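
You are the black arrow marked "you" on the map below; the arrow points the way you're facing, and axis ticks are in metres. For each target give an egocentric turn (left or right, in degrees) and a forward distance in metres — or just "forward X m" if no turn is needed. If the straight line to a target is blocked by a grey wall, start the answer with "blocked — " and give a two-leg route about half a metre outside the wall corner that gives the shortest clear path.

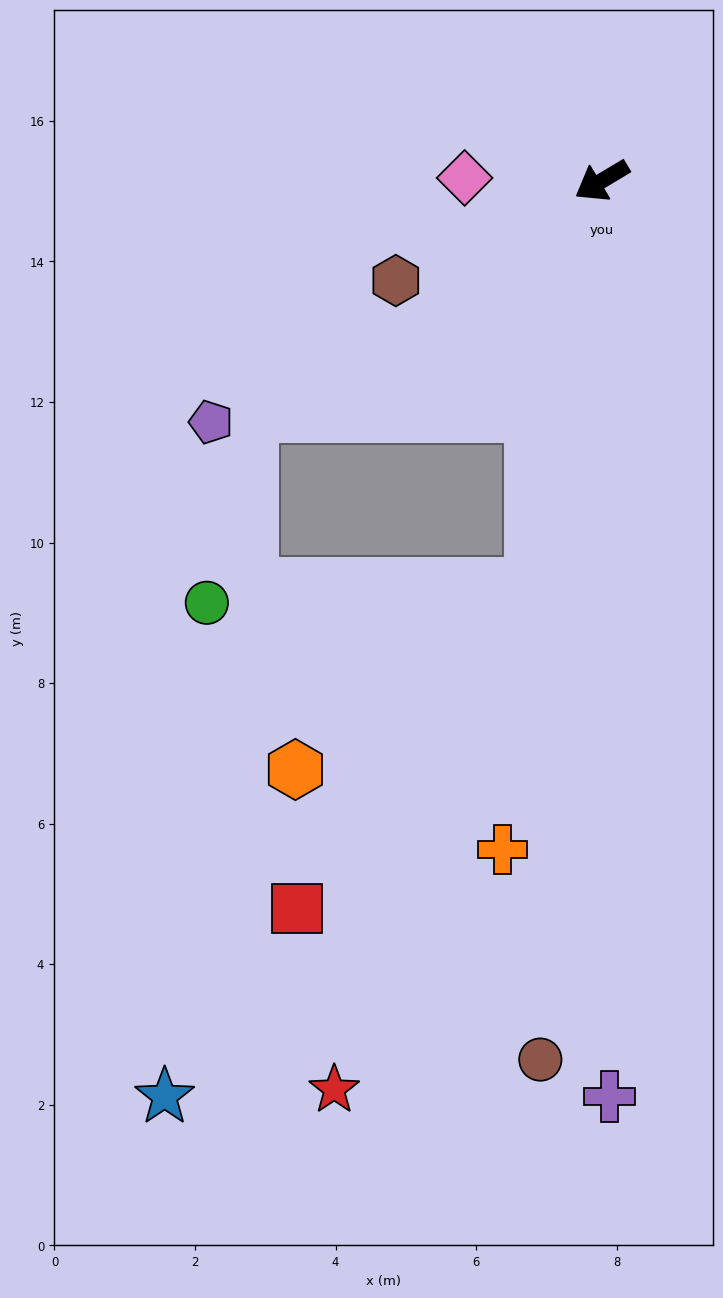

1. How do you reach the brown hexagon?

turn right 5°, forward 3.3 m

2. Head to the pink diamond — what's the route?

turn right 32°, forward 2.0 m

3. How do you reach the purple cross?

turn left 60°, forward 13.0 m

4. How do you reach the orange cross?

turn left 51°, forward 9.6 m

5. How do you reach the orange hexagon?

blocked — turn left 50°, forward 5.9 m, then turn right 44°, forward 4.3 m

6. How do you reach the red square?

blocked — turn left 50°, forward 5.9 m, then turn right 27°, forward 5.7 m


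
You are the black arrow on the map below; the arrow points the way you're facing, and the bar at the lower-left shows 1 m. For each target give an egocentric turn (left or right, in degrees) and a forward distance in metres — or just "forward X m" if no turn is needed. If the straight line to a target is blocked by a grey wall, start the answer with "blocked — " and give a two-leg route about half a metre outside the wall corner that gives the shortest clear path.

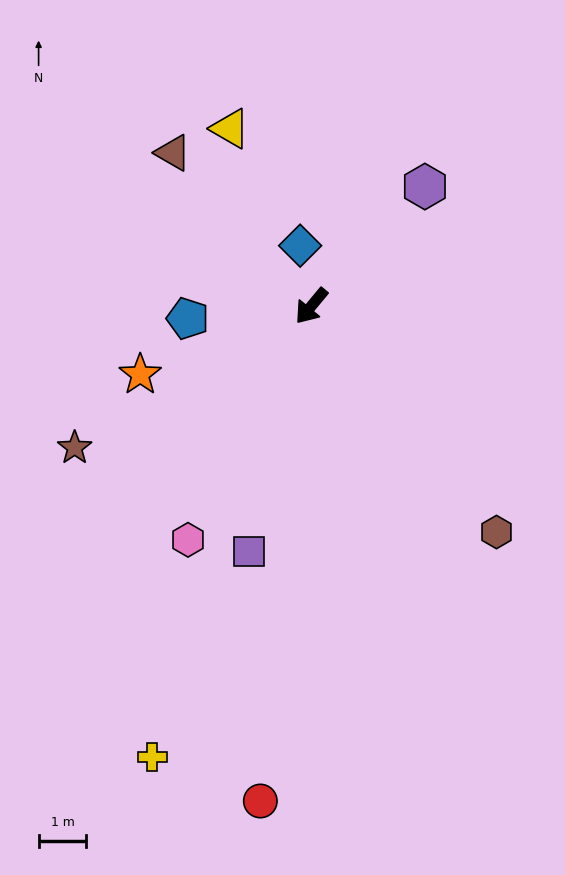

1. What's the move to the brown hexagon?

turn left 79°, forward 6.1 m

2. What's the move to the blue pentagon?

turn right 45°, forward 2.6 m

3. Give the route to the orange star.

turn right 28°, forward 3.8 m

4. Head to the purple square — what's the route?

turn left 25°, forward 5.3 m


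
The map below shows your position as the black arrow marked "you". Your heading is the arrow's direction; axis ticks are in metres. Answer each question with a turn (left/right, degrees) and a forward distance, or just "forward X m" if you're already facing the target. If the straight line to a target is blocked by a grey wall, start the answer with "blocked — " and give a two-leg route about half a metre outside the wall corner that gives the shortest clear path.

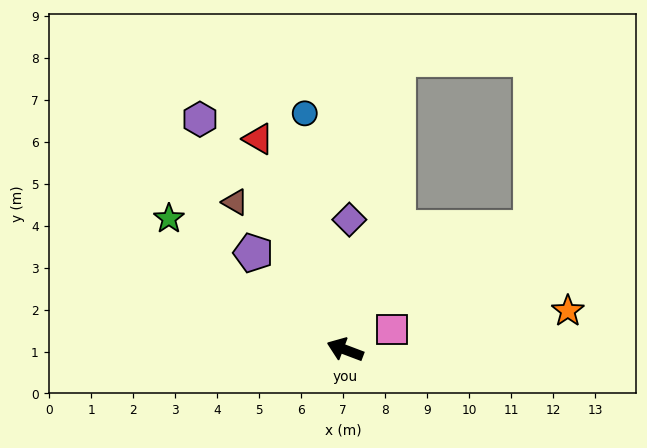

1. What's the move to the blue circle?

turn right 60°, forward 5.7 m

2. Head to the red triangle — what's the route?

turn right 47°, forward 5.4 m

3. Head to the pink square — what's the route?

turn right 136°, forward 1.2 m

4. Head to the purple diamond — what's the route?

turn right 71°, forward 3.1 m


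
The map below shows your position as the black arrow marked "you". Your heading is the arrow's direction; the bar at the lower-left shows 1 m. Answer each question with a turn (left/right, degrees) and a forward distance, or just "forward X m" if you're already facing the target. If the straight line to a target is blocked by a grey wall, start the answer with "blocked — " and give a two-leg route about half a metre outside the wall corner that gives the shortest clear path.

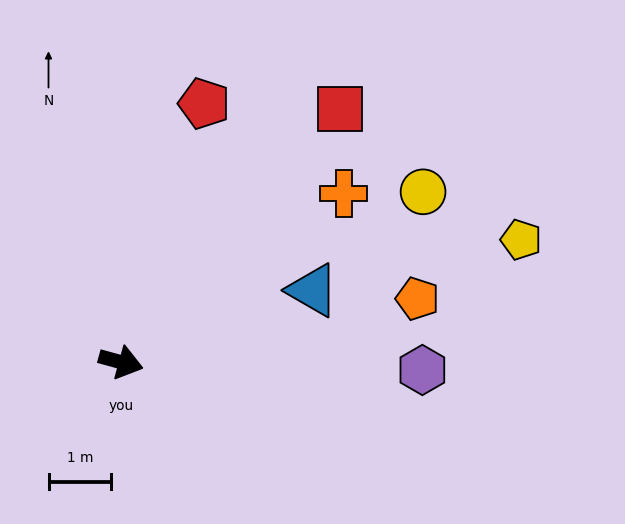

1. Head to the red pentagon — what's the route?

turn left 88°, forward 4.3 m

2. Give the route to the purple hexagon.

turn left 14°, forward 4.8 m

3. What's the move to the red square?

turn left 65°, forward 5.3 m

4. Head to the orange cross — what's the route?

turn left 53°, forward 4.5 m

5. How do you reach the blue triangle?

turn left 36°, forward 3.3 m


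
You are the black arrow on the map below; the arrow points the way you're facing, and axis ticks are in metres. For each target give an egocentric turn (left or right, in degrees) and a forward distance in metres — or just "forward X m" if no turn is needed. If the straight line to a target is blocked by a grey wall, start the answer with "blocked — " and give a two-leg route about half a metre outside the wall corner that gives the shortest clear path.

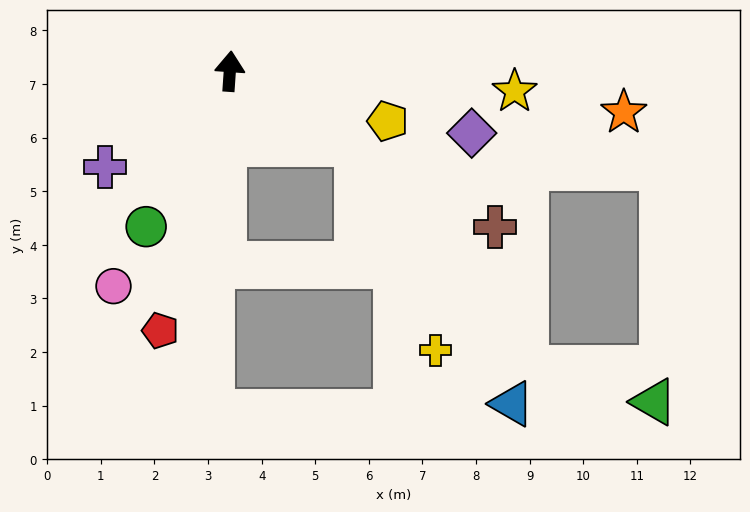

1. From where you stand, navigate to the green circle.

turn left 156°, forward 3.3 m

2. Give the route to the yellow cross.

blocked — turn right 116°, forward 2.7 m, then turn right 39°, forward 4.1 m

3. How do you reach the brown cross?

turn right 117°, forward 5.7 m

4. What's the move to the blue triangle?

blocked — turn right 116°, forward 2.7 m, then turn right 29°, forward 5.6 m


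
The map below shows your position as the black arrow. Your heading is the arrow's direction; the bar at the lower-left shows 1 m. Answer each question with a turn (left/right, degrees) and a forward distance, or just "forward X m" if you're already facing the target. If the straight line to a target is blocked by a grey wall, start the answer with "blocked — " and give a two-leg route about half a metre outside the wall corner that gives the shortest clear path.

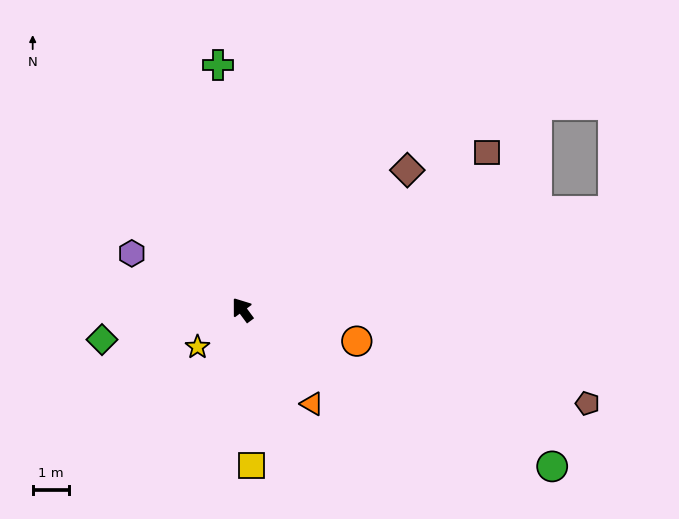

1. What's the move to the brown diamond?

turn right 86°, forward 5.9 m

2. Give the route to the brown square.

turn right 94°, forward 7.9 m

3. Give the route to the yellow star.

turn left 93°, forward 1.6 m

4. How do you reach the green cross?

turn right 31°, forward 6.7 m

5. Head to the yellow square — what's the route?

turn left 147°, forward 4.2 m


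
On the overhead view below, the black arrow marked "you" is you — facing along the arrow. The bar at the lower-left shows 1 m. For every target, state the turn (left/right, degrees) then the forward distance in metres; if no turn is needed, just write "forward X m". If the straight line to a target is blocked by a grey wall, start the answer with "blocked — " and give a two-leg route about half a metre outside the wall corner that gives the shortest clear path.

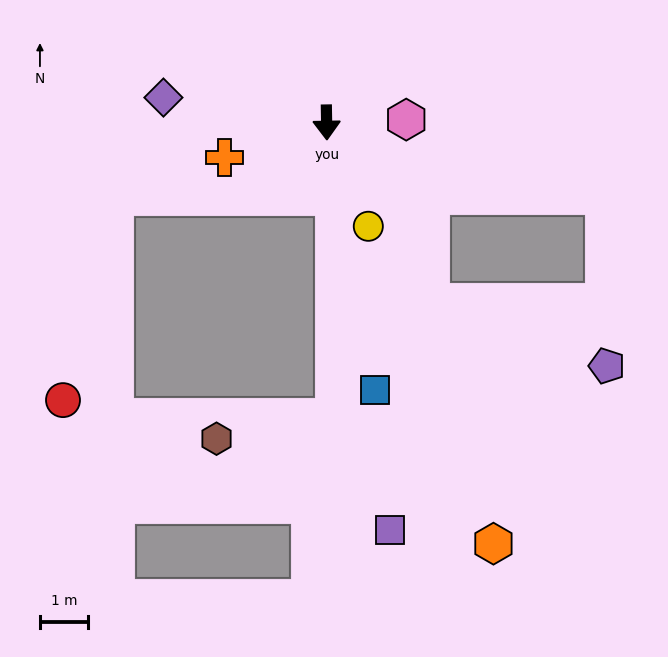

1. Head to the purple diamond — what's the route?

turn right 100°, forward 3.4 m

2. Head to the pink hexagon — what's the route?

turn left 91°, forward 1.6 m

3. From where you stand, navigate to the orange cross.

turn right 72°, forward 2.2 m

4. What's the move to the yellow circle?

turn left 21°, forward 2.3 m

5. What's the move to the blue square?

turn left 9°, forward 5.6 m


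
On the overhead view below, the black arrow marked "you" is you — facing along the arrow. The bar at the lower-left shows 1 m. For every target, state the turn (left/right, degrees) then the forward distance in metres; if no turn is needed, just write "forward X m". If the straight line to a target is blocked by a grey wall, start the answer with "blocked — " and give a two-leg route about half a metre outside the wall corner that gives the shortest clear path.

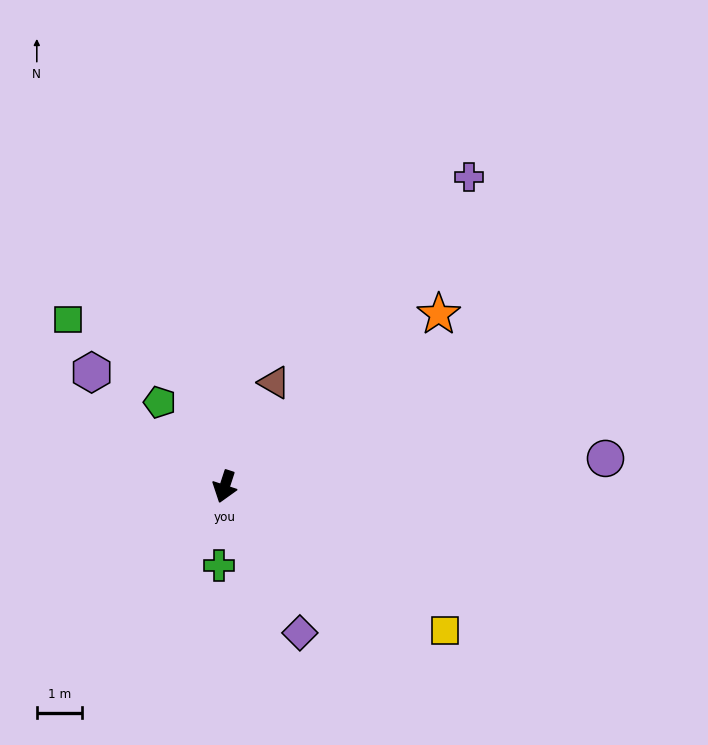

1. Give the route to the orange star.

turn left 147°, forward 6.1 m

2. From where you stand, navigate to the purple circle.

turn left 112°, forward 8.4 m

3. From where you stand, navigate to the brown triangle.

turn left 173°, forward 2.5 m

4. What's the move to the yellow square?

turn left 75°, forward 5.8 m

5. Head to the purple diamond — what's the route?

turn left 45°, forward 3.6 m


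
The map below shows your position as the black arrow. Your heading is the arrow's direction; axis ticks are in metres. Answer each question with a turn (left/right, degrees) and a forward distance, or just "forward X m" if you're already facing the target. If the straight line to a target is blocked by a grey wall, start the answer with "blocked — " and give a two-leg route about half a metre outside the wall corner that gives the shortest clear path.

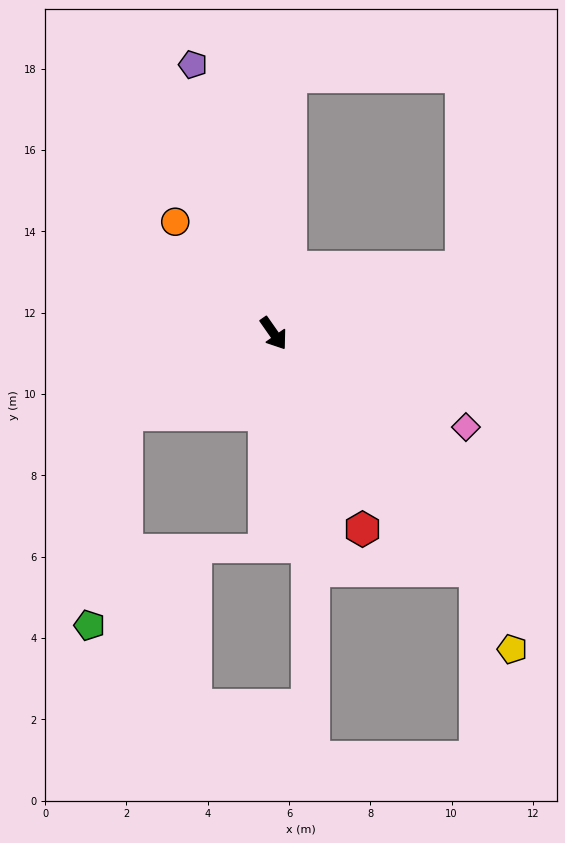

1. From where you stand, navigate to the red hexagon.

turn right 11°, forward 5.3 m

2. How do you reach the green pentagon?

blocked — turn right 97°, forward 4.1 m, then turn left 52°, forward 5.3 m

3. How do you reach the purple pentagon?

turn left 162°, forward 6.9 m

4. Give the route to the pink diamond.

turn left 29°, forward 5.3 m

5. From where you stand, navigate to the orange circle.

turn right 174°, forward 3.7 m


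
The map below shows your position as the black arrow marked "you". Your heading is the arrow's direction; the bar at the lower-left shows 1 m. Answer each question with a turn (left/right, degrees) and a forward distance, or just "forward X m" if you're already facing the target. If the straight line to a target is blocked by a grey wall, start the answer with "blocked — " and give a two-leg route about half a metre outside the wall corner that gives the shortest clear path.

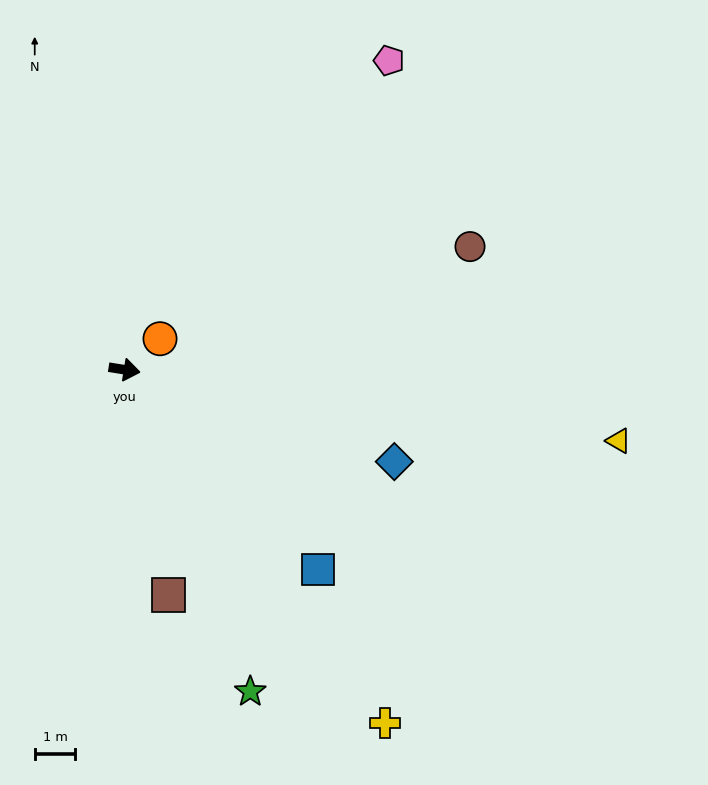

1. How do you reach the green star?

turn right 60°, forward 8.5 m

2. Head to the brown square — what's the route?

turn right 70°, forward 5.6 m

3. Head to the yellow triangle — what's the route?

forward 12.3 m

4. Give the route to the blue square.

turn right 37°, forward 6.8 m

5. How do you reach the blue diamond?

turn right 10°, forward 7.0 m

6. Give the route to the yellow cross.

turn right 44°, forward 10.8 m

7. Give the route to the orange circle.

turn left 50°, forward 1.2 m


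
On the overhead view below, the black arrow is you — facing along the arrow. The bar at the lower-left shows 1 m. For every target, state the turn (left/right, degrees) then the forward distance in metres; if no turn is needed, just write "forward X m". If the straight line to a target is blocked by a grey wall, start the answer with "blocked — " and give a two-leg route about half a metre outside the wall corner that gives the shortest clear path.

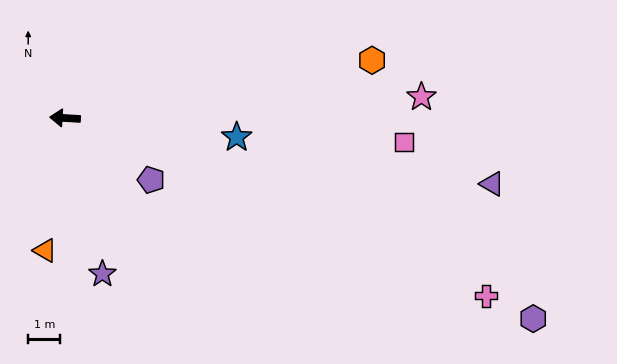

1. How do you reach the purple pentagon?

turn left 148°, forward 3.3 m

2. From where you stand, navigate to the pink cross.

turn left 161°, forward 14.2 m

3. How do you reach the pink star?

turn right 173°, forward 11.1 m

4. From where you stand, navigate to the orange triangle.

turn left 85°, forward 4.2 m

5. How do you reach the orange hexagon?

turn right 166°, forward 9.7 m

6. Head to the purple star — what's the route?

turn left 107°, forward 5.0 m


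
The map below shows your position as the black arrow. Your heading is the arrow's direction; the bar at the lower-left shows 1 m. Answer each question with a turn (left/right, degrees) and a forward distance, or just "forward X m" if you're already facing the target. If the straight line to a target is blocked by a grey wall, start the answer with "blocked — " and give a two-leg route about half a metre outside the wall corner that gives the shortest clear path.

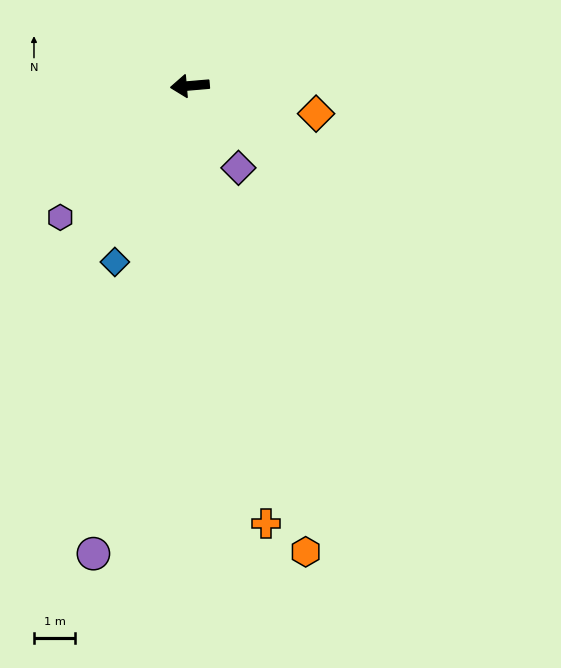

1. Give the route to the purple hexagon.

turn left 41°, forward 4.5 m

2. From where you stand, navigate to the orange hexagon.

turn left 99°, forward 11.6 m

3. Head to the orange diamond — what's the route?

turn left 163°, forward 3.1 m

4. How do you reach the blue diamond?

turn left 62°, forward 4.6 m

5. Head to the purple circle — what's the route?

turn left 73°, forward 11.5 m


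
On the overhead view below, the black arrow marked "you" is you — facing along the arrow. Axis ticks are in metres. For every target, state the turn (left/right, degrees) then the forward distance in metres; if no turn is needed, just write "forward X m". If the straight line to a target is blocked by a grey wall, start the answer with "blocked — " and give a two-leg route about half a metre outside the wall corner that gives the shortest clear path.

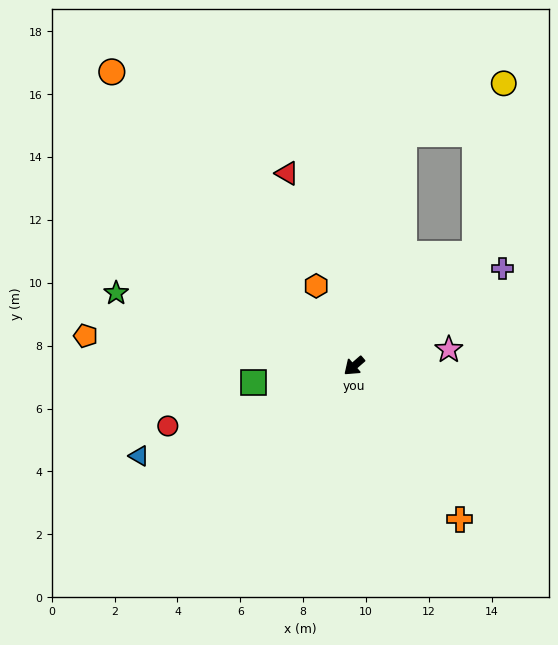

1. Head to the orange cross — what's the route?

turn left 84°, forward 5.9 m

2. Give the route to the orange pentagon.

turn right 47°, forward 8.6 m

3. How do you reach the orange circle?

turn right 91°, forward 12.1 m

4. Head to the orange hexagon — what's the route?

turn right 106°, forward 2.8 m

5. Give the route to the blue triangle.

turn right 18°, forward 7.4 m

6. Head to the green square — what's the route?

turn right 32°, forward 3.2 m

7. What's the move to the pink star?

turn left 149°, forward 3.1 m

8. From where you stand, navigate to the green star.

turn right 58°, forward 7.9 m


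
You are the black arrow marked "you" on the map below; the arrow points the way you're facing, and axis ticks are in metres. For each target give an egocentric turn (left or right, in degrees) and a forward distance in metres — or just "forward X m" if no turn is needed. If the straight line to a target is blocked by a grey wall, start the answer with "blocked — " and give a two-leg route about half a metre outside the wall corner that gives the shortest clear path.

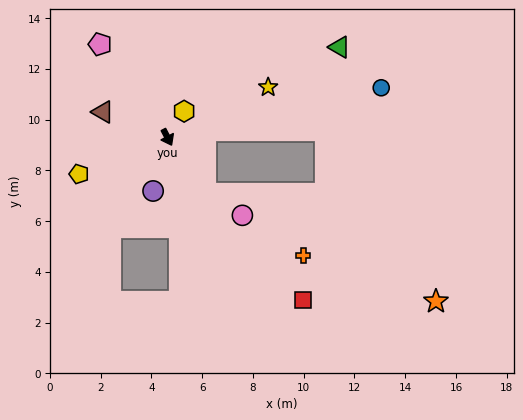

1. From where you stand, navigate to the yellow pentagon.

turn right 95°, forward 3.8 m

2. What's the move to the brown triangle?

turn right 139°, forward 2.7 m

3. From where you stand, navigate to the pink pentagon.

turn right 172°, forward 4.5 m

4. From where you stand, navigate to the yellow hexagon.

turn left 120°, forward 1.2 m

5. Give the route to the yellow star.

turn left 89°, forward 4.4 m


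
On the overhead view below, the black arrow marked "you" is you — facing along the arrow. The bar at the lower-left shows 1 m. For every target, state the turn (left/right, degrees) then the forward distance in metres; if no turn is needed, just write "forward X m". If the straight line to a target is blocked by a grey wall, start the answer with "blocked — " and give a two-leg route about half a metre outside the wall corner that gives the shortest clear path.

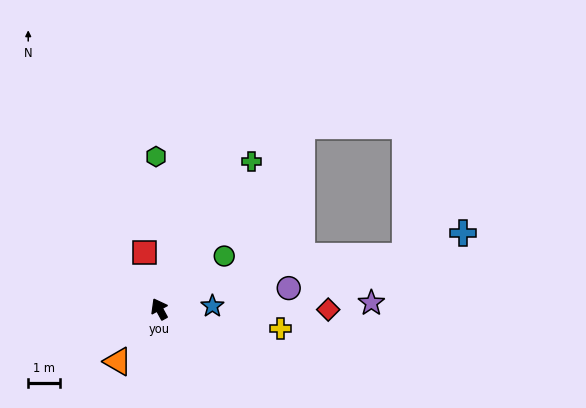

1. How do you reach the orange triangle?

turn left 113°, forward 2.1 m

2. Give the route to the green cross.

turn right 61°, forward 5.5 m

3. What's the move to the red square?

turn right 14°, forward 1.8 m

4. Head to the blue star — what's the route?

turn right 115°, forward 1.7 m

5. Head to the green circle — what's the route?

turn right 79°, forward 2.6 m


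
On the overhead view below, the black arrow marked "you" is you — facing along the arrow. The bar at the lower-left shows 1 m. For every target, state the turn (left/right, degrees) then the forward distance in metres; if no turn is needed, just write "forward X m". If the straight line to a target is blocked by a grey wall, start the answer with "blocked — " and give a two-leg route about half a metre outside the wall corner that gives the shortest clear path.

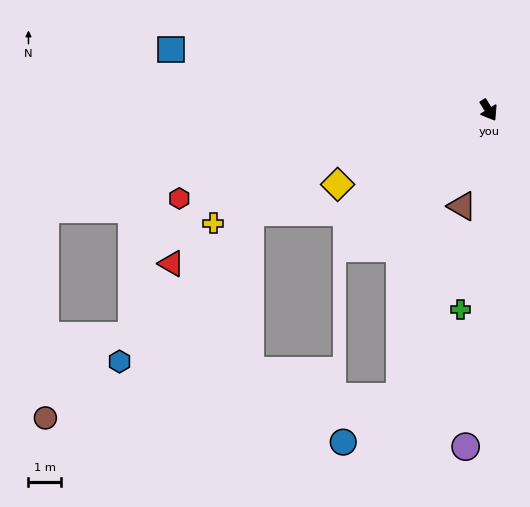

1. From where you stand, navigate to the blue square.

turn right 132°, forward 10.1 m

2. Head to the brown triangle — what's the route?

turn right 47°, forward 3.1 m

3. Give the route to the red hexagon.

turn right 106°, forward 10.0 m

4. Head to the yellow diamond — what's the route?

turn right 95°, forward 5.2 m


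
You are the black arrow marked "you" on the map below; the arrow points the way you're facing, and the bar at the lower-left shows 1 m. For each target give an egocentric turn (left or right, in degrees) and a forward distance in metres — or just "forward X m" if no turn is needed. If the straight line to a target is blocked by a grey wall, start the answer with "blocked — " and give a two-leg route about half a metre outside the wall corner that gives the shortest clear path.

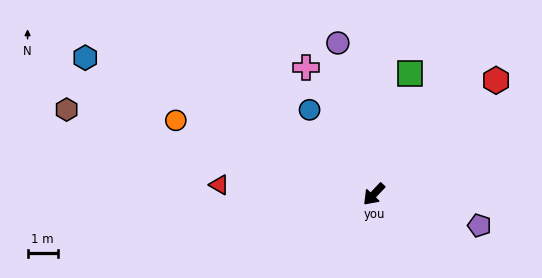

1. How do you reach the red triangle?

turn right 50°, forward 5.1 m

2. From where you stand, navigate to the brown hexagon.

turn right 62°, forward 10.5 m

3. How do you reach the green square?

turn right 153°, forward 4.2 m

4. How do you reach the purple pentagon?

turn left 117°, forward 3.6 m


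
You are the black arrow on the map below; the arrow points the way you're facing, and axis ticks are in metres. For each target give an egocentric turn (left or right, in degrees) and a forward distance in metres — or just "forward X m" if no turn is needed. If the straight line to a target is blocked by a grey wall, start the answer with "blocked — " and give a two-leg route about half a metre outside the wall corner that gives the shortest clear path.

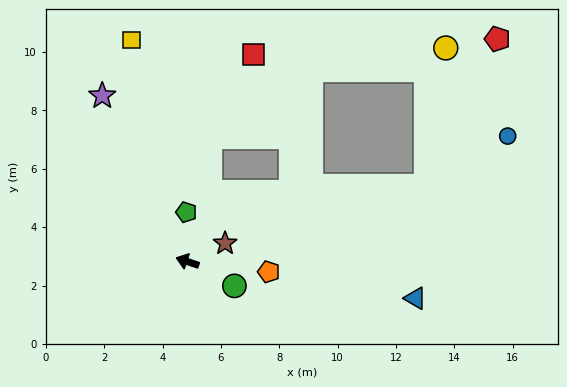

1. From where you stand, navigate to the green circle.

turn left 171°, forward 1.8 m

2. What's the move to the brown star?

turn right 136°, forward 1.4 m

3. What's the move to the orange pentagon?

turn right 169°, forward 2.8 m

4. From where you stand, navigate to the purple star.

turn right 44°, forward 6.4 m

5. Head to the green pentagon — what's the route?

turn right 70°, forward 1.7 m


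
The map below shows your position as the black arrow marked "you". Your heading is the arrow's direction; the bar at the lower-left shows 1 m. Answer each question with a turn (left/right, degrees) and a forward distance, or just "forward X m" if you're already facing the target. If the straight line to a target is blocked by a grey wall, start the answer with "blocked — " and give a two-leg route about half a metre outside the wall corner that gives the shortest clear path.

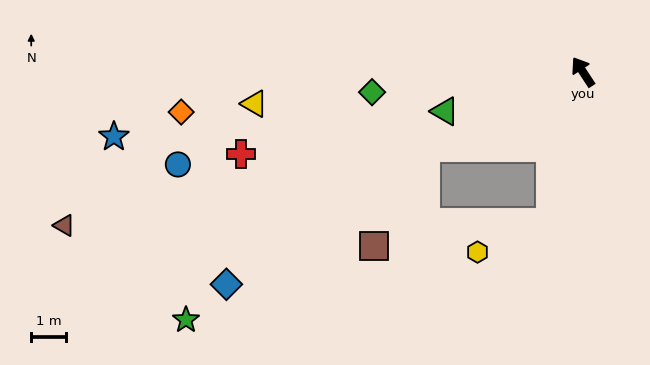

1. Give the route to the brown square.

blocked — turn left 83°, forward 5.1 m, then turn left 36°, forward 3.2 m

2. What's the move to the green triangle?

turn left 73°, forward 4.2 m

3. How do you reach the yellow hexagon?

blocked — turn left 135°, forward 4.5 m, then turn right 57°, forward 2.3 m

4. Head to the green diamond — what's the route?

turn left 62°, forward 6.2 m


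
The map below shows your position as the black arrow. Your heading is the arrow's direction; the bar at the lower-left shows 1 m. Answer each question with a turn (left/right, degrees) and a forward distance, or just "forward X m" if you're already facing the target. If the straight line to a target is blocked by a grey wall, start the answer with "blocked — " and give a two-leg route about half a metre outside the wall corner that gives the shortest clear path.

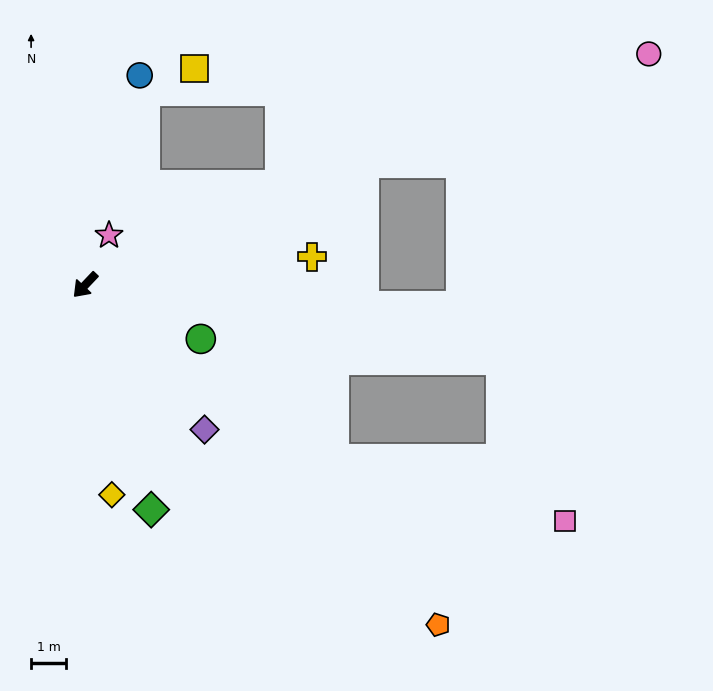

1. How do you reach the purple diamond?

turn left 83°, forward 5.3 m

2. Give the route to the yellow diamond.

turn left 51°, forward 6.0 m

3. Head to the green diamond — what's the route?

turn left 60°, forward 6.6 m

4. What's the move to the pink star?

turn right 162°, forward 1.6 m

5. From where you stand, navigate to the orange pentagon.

turn left 90°, forward 13.9 m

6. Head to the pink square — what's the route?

blocked — turn left 99°, forward 8.6 m, then turn left 19°, forward 6.8 m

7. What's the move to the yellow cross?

turn left 141°, forward 6.5 m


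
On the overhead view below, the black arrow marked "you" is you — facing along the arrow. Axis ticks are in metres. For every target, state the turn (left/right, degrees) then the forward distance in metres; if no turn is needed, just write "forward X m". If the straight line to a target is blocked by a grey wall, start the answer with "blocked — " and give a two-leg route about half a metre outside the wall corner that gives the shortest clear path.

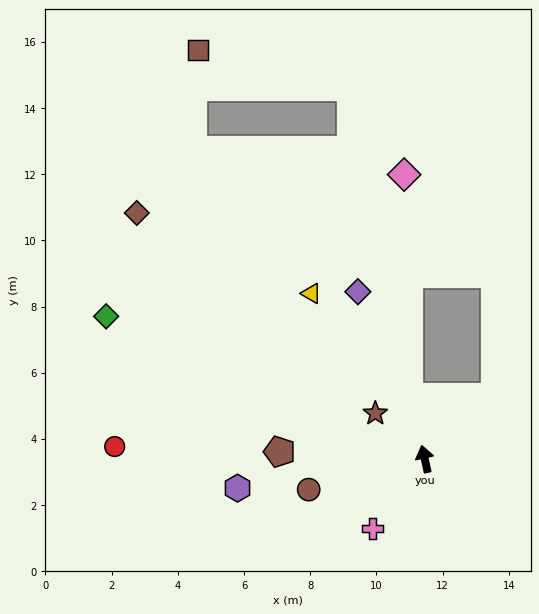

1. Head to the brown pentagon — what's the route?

turn left 75°, forward 4.4 m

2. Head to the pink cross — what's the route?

turn left 131°, forward 2.6 m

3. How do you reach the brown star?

turn left 35°, forward 2.0 m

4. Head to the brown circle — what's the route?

turn left 92°, forward 3.6 m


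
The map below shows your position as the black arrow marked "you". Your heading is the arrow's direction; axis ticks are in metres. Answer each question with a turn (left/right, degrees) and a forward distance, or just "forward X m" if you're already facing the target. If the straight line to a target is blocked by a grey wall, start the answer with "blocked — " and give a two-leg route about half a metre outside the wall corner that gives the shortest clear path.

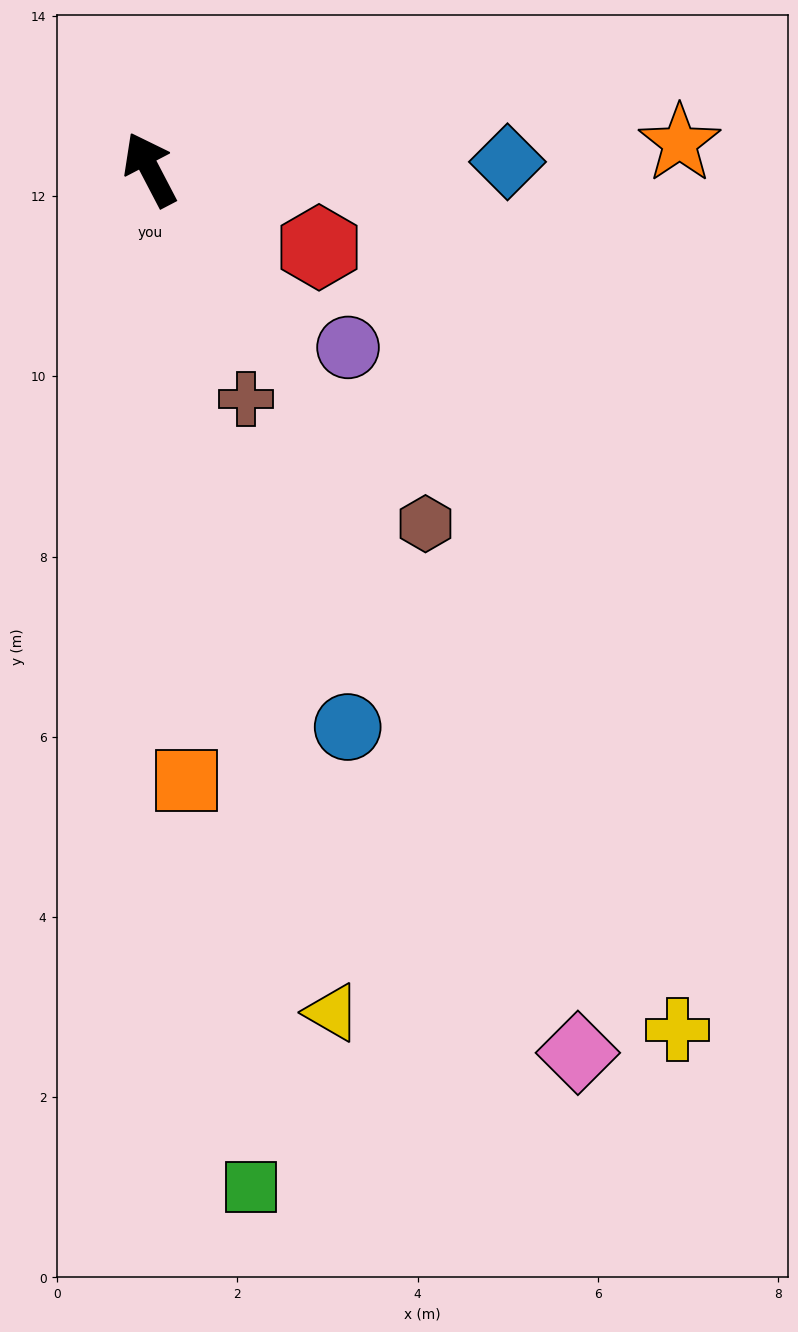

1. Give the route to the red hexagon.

turn right 142°, forward 2.1 m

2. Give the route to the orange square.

turn left 156°, forward 6.8 m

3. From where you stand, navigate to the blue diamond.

turn right 116°, forward 4.0 m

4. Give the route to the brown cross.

turn left 175°, forward 2.8 m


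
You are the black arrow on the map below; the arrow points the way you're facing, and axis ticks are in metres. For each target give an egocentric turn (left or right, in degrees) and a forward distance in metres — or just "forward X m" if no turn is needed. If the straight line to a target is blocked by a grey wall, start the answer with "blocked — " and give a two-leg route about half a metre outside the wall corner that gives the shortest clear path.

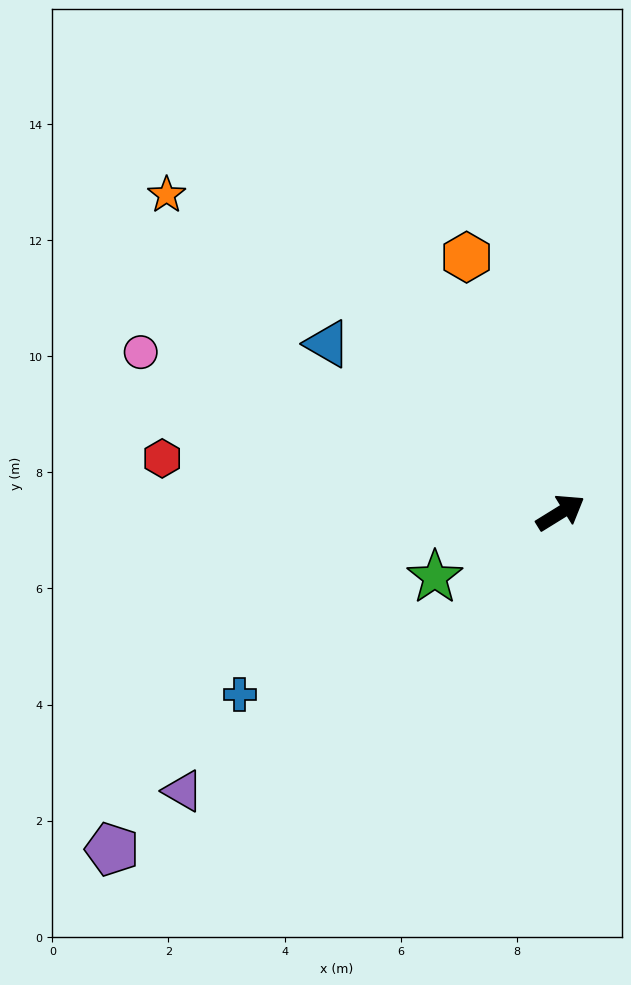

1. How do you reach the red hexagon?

turn left 141°, forward 6.9 m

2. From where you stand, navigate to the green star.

turn left 175°, forward 2.4 m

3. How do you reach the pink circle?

turn left 127°, forward 7.7 m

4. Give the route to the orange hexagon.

turn left 78°, forward 4.7 m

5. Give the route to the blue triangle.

turn left 112°, forward 5.0 m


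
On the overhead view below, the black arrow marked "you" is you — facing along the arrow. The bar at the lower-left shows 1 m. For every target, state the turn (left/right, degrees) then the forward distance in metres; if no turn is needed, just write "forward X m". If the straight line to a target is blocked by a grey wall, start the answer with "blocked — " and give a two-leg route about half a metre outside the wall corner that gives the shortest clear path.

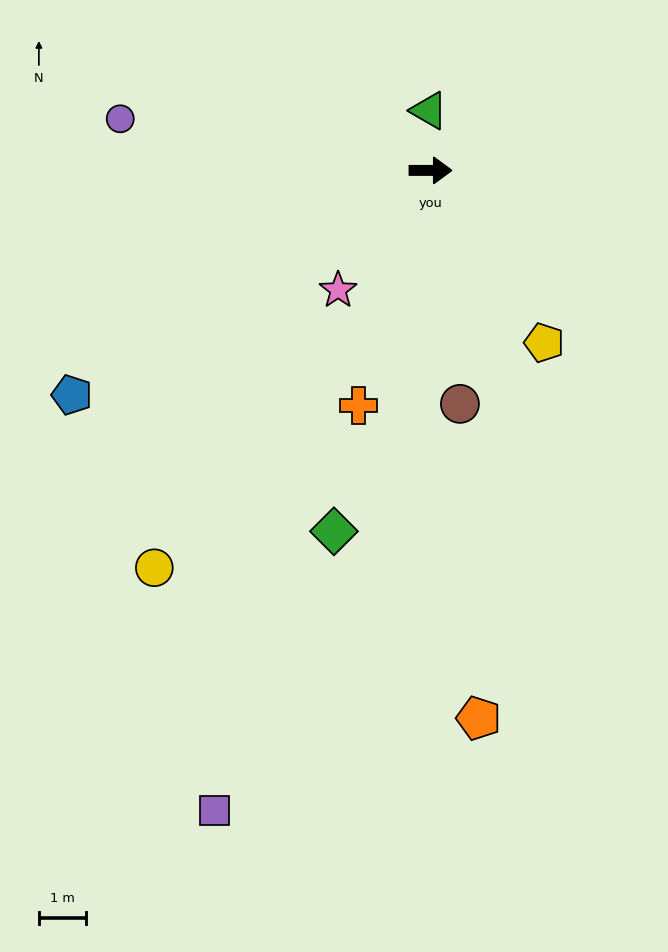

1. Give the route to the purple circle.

turn left 171°, forward 6.6 m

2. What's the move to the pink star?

turn right 128°, forward 3.2 m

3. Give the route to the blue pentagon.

turn right 148°, forward 8.9 m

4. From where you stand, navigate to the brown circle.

turn right 83°, forward 5.0 m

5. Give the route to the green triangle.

turn left 92°, forward 1.3 m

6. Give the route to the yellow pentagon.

turn right 57°, forward 4.3 m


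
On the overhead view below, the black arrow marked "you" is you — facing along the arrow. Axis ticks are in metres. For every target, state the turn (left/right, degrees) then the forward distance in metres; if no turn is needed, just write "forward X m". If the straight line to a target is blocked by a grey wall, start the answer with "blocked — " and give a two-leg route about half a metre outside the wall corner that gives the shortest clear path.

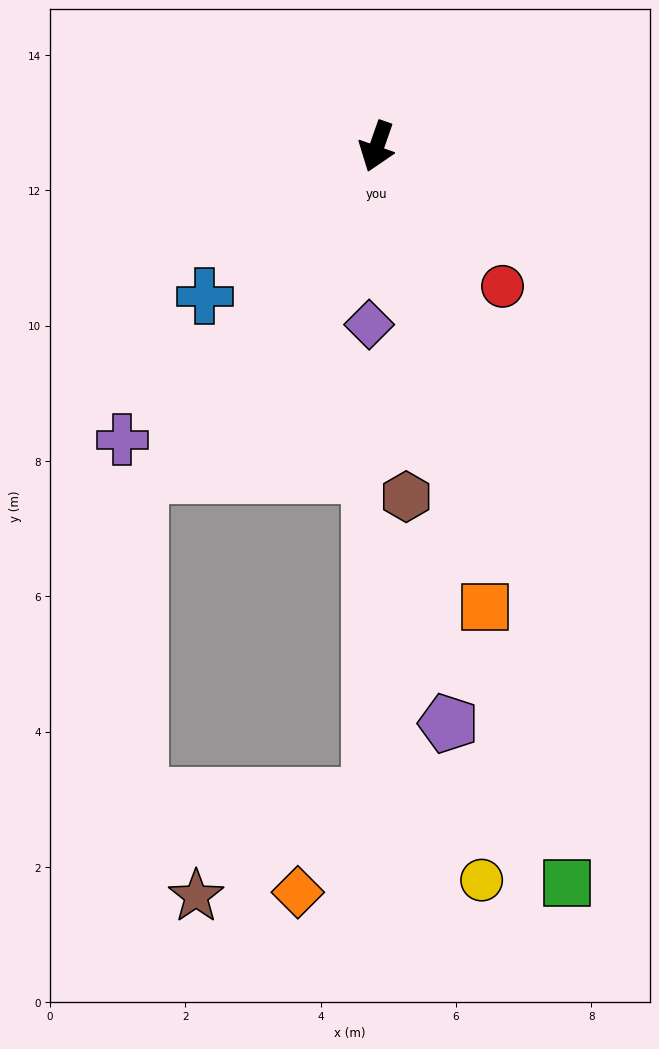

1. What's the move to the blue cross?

turn right 30°, forward 3.4 m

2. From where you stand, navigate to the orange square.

turn left 33°, forward 7.0 m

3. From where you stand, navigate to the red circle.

turn left 61°, forward 2.8 m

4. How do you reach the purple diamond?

turn left 17°, forward 2.6 m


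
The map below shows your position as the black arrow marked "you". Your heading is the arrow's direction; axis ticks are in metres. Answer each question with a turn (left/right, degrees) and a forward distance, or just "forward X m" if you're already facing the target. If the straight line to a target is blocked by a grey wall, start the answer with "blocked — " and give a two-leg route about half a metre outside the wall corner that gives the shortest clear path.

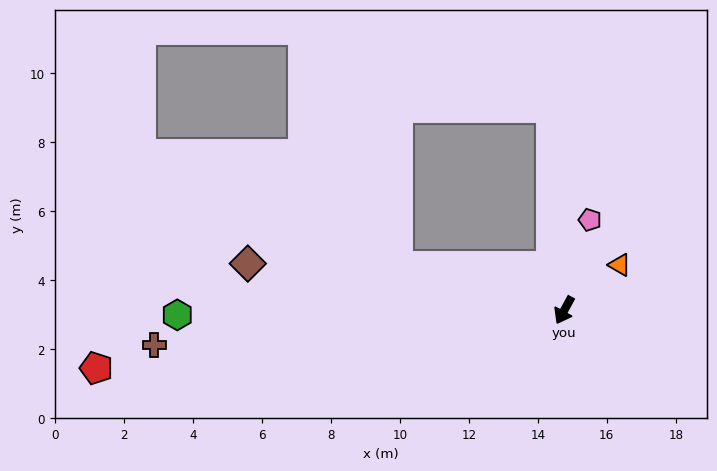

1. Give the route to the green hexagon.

turn right 61°, forward 11.2 m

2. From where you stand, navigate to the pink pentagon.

turn right 167°, forward 2.7 m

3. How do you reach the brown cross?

turn right 56°, forward 11.9 m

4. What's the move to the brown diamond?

turn right 70°, forward 9.3 m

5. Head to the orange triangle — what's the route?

turn left 158°, forward 2.1 m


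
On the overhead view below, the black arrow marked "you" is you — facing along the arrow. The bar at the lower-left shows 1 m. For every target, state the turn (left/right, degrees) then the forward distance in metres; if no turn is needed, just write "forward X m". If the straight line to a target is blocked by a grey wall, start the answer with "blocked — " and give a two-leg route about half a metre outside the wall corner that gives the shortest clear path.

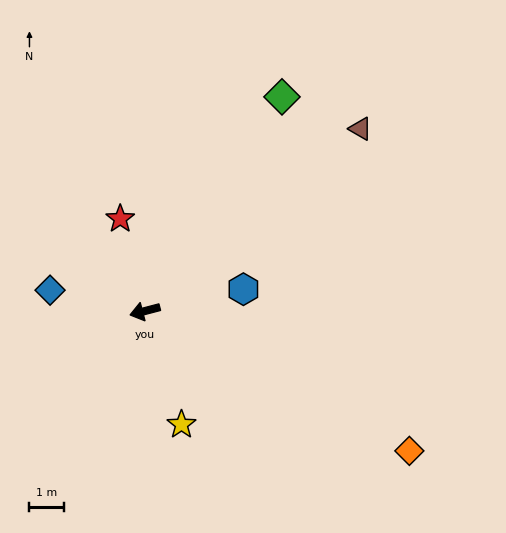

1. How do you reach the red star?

turn right 90°, forward 2.8 m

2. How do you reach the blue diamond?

turn right 27°, forward 2.8 m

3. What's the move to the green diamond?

turn right 137°, forward 7.4 m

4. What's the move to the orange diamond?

turn left 137°, forward 8.7 m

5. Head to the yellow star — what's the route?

turn left 93°, forward 3.5 m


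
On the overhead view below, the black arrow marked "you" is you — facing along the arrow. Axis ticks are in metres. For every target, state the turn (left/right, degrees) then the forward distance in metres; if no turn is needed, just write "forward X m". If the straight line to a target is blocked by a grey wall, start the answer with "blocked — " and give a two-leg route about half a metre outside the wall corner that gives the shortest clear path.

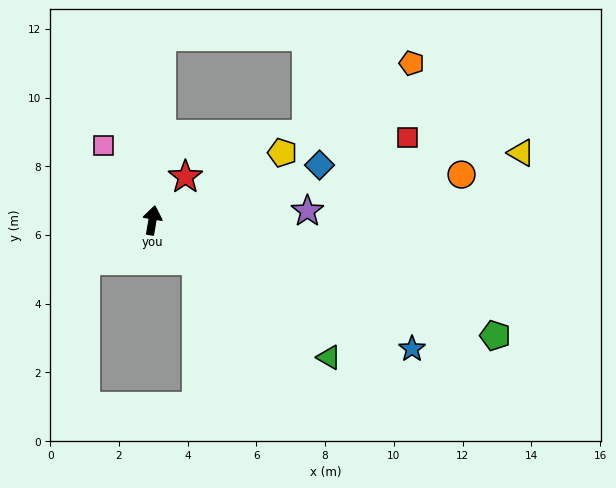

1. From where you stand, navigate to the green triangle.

turn right 118°, forward 6.5 m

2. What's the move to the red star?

turn right 28°, forward 1.6 m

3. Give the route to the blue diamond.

turn right 62°, forward 5.1 m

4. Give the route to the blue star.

turn right 107°, forward 8.4 m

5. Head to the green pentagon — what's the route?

turn right 99°, forward 10.5 m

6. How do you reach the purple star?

turn right 77°, forward 4.5 m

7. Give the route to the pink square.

turn left 43°, forward 2.6 m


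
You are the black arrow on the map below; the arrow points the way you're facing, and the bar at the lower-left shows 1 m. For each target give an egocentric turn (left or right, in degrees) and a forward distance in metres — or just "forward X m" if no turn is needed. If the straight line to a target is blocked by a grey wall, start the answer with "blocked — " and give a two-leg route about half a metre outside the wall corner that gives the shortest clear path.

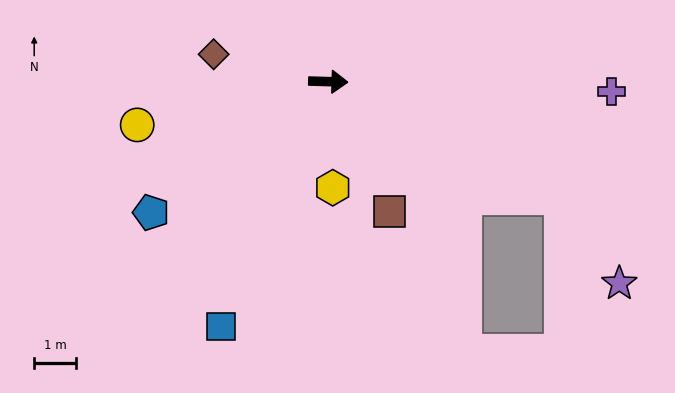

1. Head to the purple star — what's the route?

blocked — turn right 25°, forward 6.3 m, then turn right 29°, forward 2.5 m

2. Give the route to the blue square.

turn right 112°, forward 6.5 m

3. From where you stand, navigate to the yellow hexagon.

turn right 86°, forward 2.6 m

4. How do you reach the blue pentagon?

turn right 142°, forward 5.3 m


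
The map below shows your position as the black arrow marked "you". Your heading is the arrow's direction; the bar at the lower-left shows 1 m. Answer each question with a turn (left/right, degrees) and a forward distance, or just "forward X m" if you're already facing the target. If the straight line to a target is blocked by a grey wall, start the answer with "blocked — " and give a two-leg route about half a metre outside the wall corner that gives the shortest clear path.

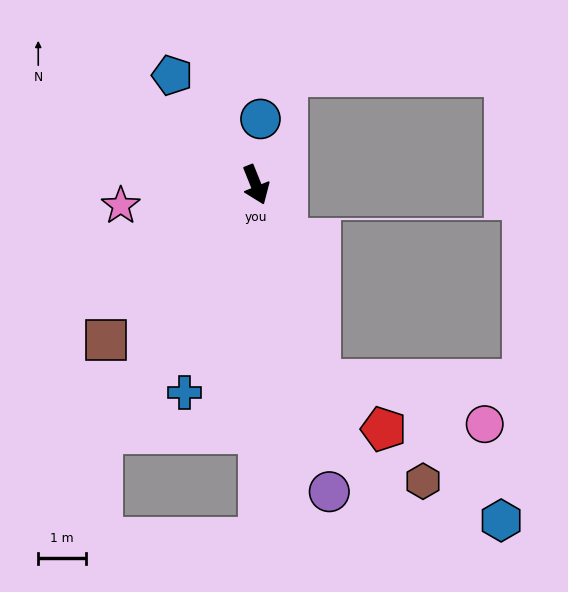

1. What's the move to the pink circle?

blocked — turn right 4°, forward 4.3 m, then turn left 57°, forward 3.6 m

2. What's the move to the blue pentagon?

turn right 165°, forward 2.9 m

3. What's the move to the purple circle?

turn right 8°, forward 6.7 m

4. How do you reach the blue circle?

turn left 154°, forward 1.4 m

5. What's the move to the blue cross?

turn right 41°, forward 4.6 m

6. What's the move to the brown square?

turn right 66°, forward 4.5 m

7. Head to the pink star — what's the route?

turn right 103°, forward 2.9 m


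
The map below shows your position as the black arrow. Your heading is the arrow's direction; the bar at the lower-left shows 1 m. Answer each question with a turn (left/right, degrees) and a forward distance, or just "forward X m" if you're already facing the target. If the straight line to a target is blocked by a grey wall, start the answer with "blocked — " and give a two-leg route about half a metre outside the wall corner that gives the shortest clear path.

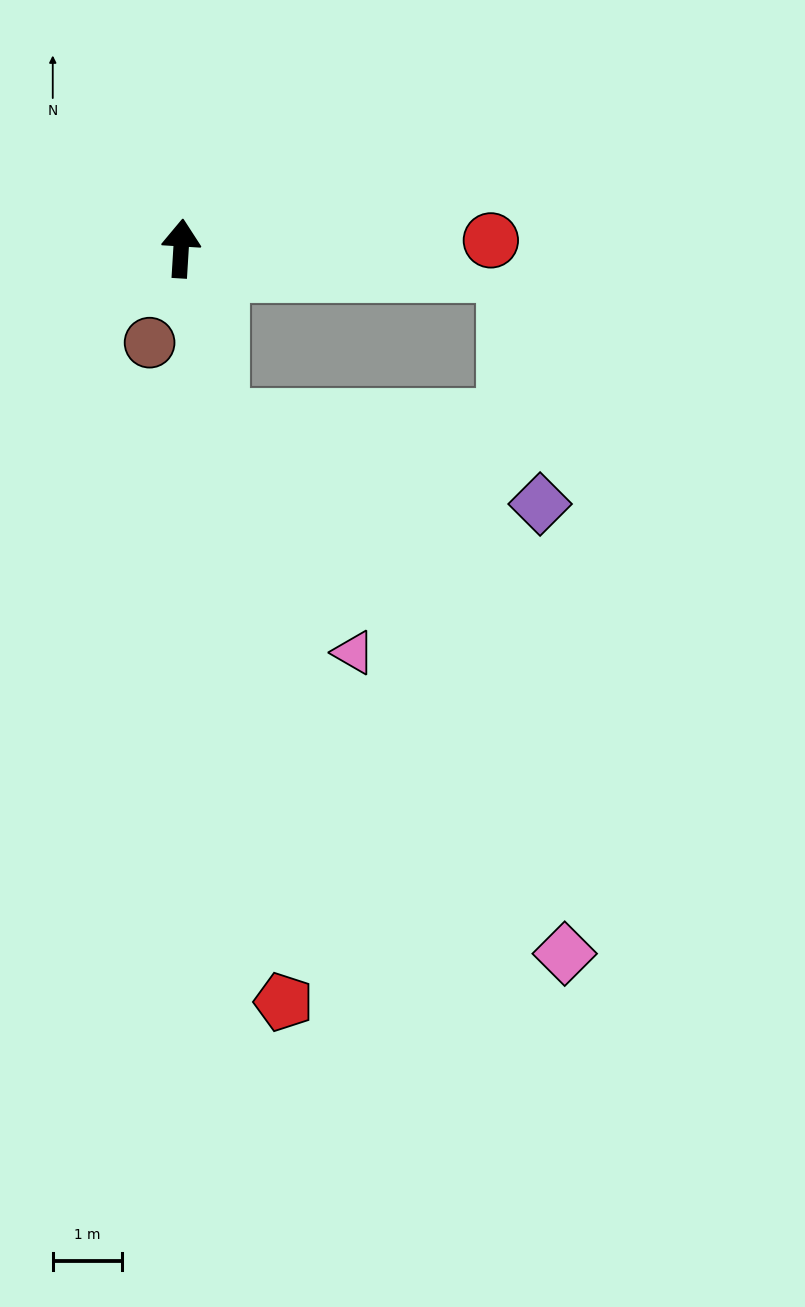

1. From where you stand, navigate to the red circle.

turn right 85°, forward 4.4 m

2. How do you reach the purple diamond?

blocked — turn right 164°, forward 2.5 m, then turn left 63°, forward 4.8 m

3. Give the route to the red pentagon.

turn right 169°, forward 10.9 m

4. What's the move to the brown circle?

turn left 165°, forward 1.4 m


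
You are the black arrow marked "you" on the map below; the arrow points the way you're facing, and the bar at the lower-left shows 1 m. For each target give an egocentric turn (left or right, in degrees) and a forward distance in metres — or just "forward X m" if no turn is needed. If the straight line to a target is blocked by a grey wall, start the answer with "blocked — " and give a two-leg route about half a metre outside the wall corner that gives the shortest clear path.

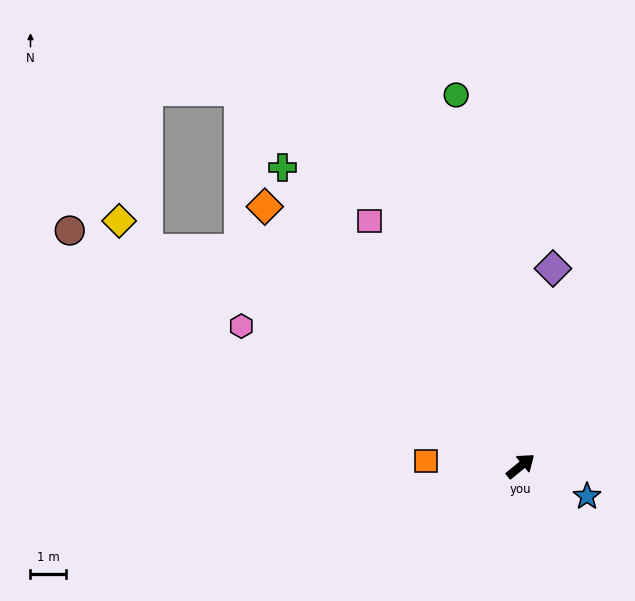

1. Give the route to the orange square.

turn left 137°, forward 2.7 m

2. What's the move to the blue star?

turn right 64°, forward 2.1 m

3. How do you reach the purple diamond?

turn left 41°, forward 5.7 m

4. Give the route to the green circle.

turn left 61°, forward 10.7 m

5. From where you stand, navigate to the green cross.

turn left 89°, forward 10.9 m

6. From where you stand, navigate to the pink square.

turn left 82°, forward 8.2 m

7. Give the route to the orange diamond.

turn left 95°, forward 10.4 m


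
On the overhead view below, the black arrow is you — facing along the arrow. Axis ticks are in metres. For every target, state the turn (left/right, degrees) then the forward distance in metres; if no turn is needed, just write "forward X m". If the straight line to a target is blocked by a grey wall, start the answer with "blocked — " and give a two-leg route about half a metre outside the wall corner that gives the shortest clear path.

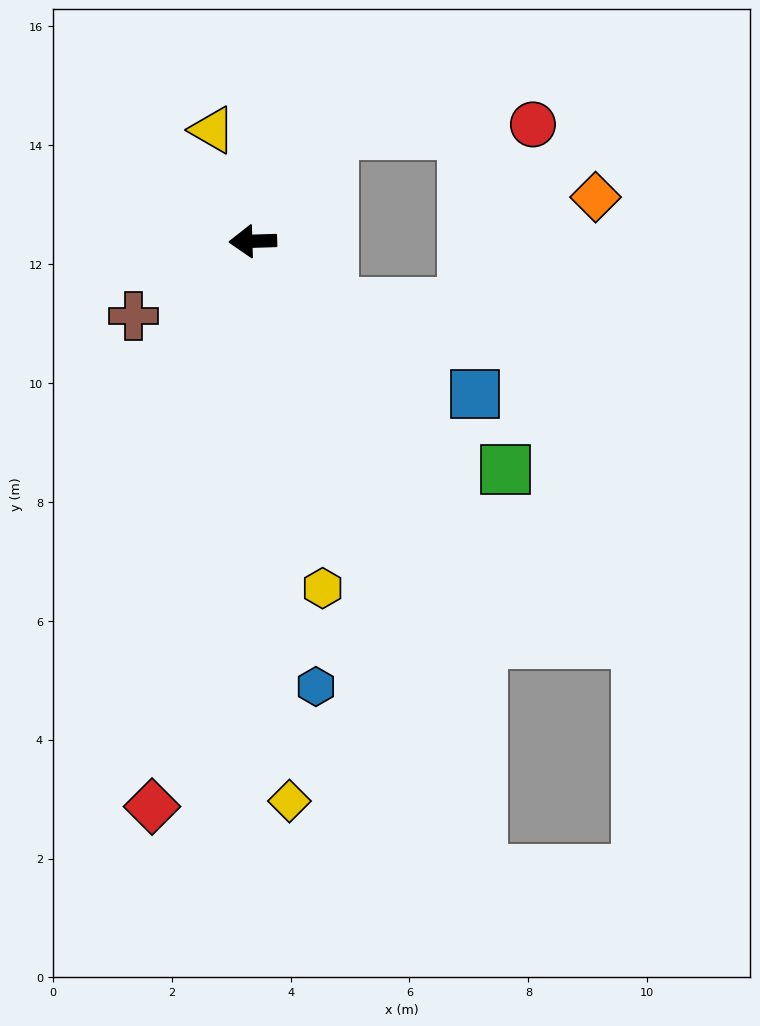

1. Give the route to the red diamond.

turn left 78°, forward 9.7 m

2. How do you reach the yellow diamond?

turn left 92°, forward 9.4 m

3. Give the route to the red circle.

blocked — turn right 129°, forward 2.2 m, then turn right 50°, forward 3.4 m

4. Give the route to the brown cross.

turn left 30°, forward 2.4 m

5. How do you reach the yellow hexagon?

turn left 100°, forward 6.0 m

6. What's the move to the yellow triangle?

turn right 72°, forward 2.0 m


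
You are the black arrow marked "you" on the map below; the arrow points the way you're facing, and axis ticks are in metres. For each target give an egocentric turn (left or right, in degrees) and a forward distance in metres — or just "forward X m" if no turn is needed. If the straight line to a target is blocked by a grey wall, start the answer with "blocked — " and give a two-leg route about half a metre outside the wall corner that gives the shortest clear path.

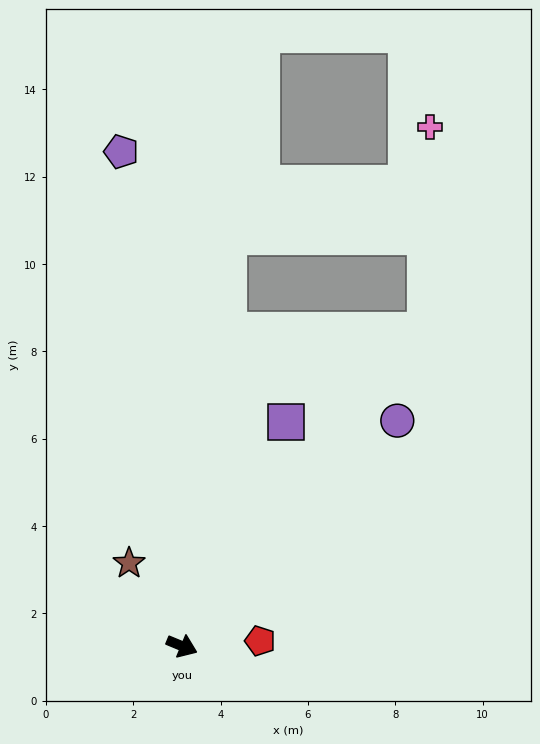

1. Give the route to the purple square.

turn left 88°, forward 5.6 m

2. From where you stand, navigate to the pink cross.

blocked — turn left 75°, forward 9.1 m, then turn left 36°, forward 4.7 m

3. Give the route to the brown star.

turn left 145°, forward 2.3 m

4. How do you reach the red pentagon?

turn left 26°, forward 1.8 m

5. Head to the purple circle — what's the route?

turn left 69°, forward 7.1 m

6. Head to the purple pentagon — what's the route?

turn left 119°, forward 11.4 m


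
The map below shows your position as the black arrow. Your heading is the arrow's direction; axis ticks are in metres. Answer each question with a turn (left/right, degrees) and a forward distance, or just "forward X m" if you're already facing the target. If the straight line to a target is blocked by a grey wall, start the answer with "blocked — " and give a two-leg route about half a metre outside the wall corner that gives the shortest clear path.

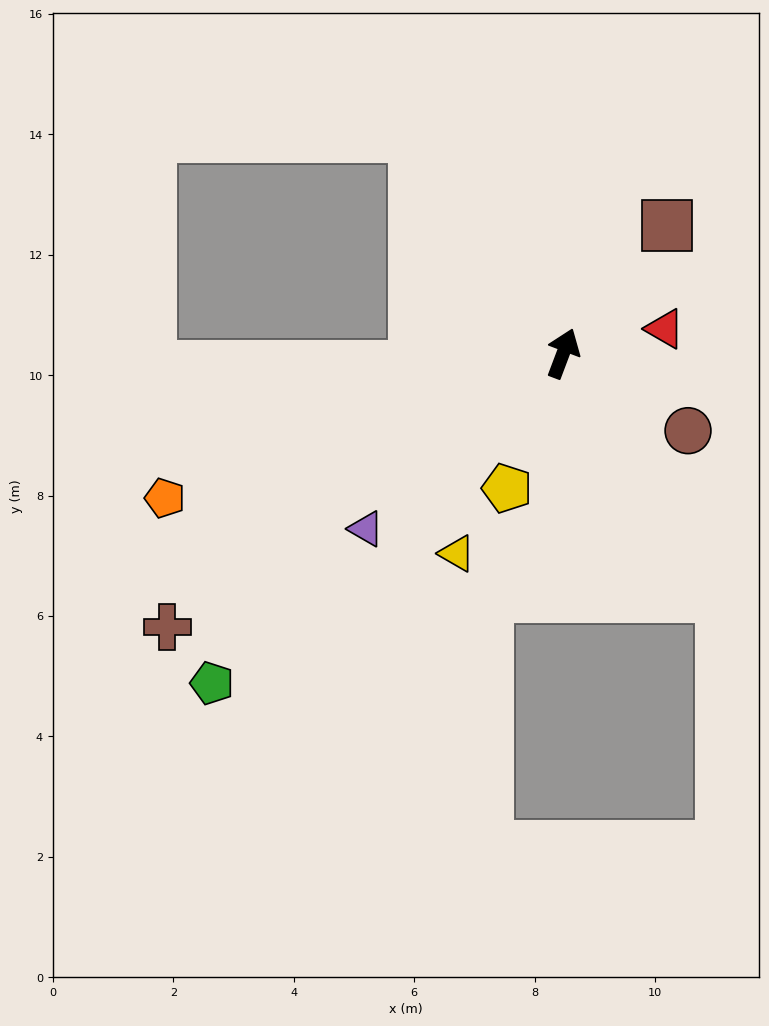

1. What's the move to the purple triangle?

turn left 152°, forward 4.4 m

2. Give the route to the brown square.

turn right 18°, forward 2.7 m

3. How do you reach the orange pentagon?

turn left 131°, forward 7.0 m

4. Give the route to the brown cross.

turn left 145°, forward 8.0 m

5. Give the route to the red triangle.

turn right 56°, forward 1.7 m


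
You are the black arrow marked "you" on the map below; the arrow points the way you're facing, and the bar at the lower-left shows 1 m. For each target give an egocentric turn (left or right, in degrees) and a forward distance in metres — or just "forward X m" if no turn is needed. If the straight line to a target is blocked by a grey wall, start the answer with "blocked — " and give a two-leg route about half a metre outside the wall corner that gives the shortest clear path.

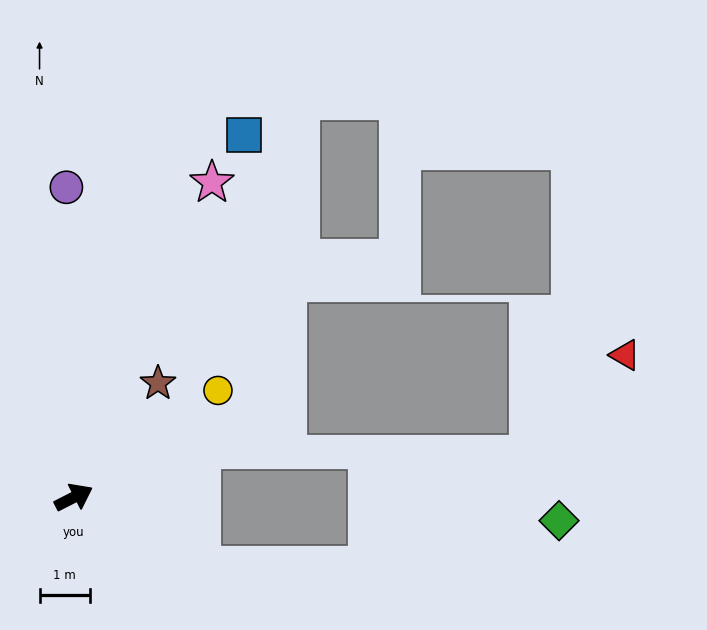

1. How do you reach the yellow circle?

turn left 10°, forward 3.6 m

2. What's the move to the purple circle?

turn left 64°, forward 6.2 m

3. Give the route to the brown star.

turn left 27°, forward 2.8 m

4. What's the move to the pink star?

turn left 39°, forward 6.8 m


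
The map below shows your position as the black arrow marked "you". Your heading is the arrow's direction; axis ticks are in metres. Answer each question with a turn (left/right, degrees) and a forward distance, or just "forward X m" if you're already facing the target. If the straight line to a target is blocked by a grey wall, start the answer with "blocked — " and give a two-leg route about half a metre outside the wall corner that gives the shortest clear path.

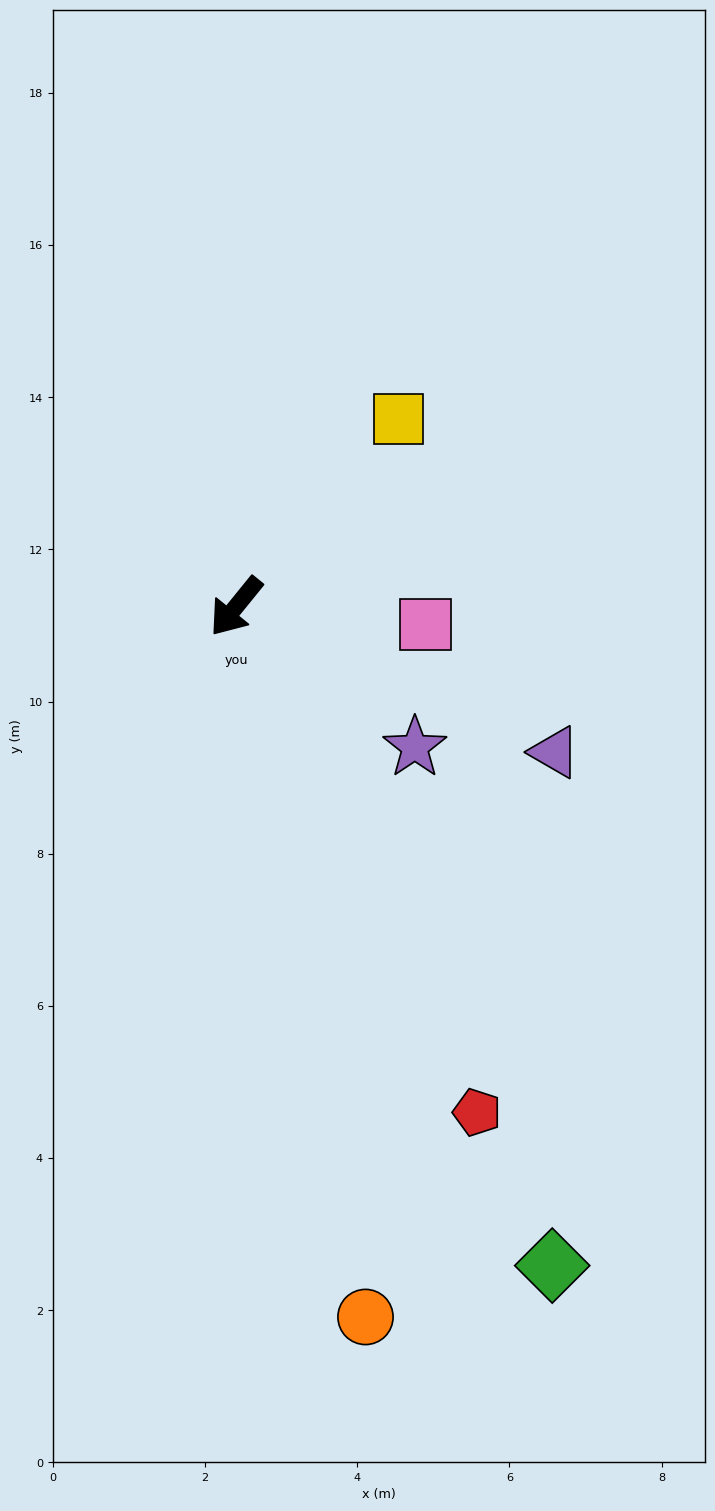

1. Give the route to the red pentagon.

turn left 65°, forward 7.4 m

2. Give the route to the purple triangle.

turn left 105°, forward 4.6 m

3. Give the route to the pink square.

turn left 124°, forward 2.5 m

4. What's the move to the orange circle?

turn left 49°, forward 9.5 m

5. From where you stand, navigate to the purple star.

turn left 91°, forward 3.0 m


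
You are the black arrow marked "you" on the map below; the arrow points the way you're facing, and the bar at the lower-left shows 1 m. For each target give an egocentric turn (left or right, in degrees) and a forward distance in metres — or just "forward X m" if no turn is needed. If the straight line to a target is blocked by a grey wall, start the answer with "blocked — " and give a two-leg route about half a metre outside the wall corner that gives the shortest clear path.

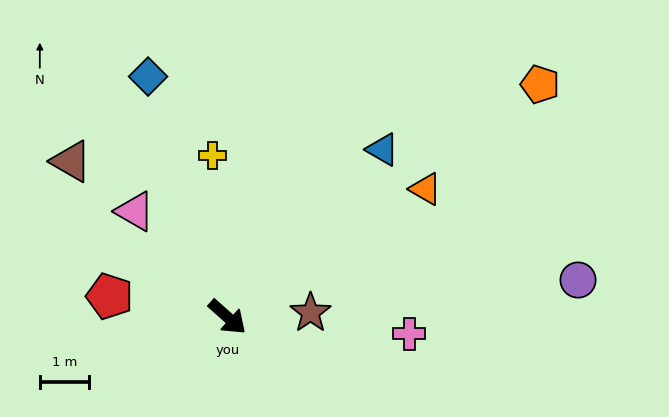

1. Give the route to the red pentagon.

turn right 148°, forward 2.4 m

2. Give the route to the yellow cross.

turn left 137°, forward 3.3 m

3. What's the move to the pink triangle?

turn left 173°, forward 2.9 m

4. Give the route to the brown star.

turn left 45°, forward 1.7 m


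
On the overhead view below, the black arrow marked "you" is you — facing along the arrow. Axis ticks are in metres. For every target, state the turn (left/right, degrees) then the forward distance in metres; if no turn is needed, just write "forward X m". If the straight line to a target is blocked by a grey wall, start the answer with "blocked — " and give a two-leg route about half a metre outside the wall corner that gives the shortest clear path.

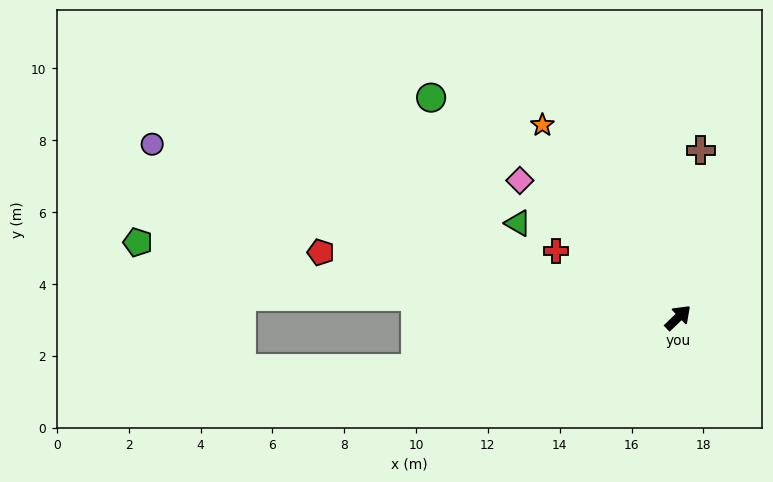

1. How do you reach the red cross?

turn left 107°, forward 3.9 m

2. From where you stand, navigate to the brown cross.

turn left 38°, forward 4.7 m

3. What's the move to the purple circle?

turn left 118°, forward 15.4 m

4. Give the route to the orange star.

turn left 81°, forward 6.6 m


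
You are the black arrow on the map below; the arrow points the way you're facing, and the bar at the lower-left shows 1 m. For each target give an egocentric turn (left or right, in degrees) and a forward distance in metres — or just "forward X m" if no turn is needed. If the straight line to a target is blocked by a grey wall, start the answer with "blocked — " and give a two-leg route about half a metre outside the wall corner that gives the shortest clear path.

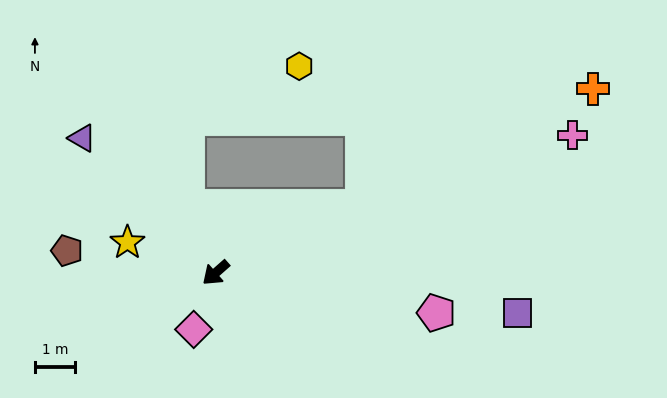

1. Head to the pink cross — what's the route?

turn left 160°, forward 9.6 m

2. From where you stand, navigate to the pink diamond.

turn left 27°, forward 1.5 m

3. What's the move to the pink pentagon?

turn left 128°, forward 5.6 m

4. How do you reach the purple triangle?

turn right 87°, forward 4.7 m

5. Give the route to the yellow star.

turn right 60°, forward 2.3 m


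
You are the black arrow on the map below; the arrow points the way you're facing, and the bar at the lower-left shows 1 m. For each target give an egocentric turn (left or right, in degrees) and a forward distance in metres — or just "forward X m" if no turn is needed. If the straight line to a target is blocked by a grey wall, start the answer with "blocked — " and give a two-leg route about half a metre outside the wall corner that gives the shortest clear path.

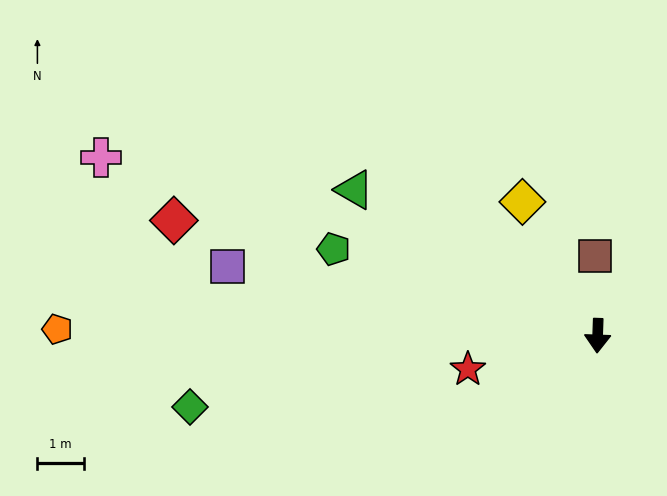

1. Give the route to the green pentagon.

turn right 106°, forward 5.9 m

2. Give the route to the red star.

turn right 74°, forward 2.9 m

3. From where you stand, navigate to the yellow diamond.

turn right 149°, forward 3.3 m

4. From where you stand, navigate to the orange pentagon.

turn right 89°, forward 11.5 m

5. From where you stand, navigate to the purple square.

turn right 99°, forward 8.0 m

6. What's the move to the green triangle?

turn right 119°, forward 6.1 m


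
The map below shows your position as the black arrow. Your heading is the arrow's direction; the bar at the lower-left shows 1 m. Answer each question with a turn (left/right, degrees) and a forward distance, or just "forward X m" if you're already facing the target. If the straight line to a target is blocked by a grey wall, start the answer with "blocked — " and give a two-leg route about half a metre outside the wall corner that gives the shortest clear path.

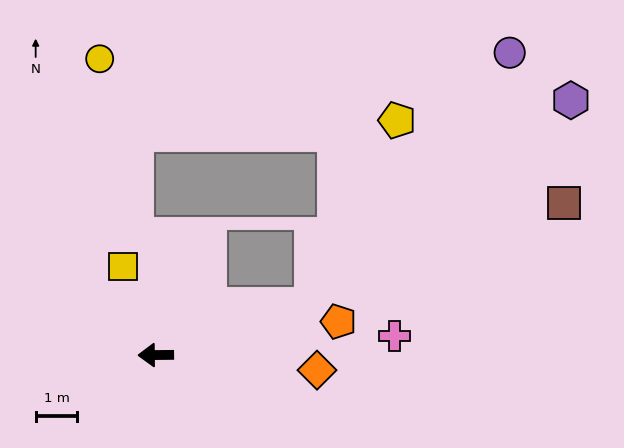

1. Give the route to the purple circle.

blocked — turn right 163°, forward 3.9 m, then turn left 34°, forward 7.7 m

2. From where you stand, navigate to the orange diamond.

turn left 174°, forward 3.9 m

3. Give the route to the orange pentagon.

turn right 170°, forward 4.5 m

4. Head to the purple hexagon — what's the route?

blocked — turn right 163°, forward 3.9 m, then turn left 21°, forward 7.9 m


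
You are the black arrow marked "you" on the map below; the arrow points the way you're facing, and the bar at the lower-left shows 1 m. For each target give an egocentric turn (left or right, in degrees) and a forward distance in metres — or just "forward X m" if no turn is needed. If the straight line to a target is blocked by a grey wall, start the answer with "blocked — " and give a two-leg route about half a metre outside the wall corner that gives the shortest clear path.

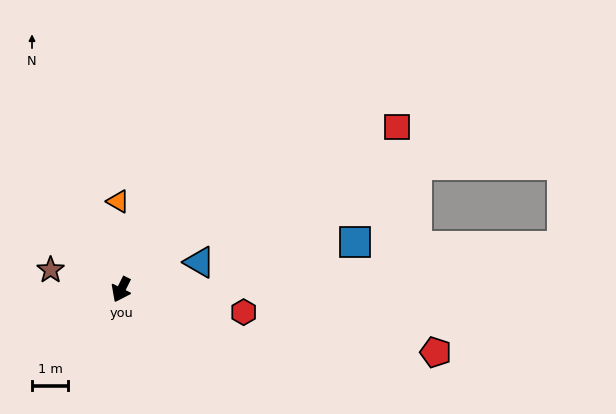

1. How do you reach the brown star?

turn right 79°, forward 2.0 m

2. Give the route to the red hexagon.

turn left 106°, forward 3.4 m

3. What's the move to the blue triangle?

turn left 136°, forward 2.3 m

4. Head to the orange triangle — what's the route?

turn right 152°, forward 2.4 m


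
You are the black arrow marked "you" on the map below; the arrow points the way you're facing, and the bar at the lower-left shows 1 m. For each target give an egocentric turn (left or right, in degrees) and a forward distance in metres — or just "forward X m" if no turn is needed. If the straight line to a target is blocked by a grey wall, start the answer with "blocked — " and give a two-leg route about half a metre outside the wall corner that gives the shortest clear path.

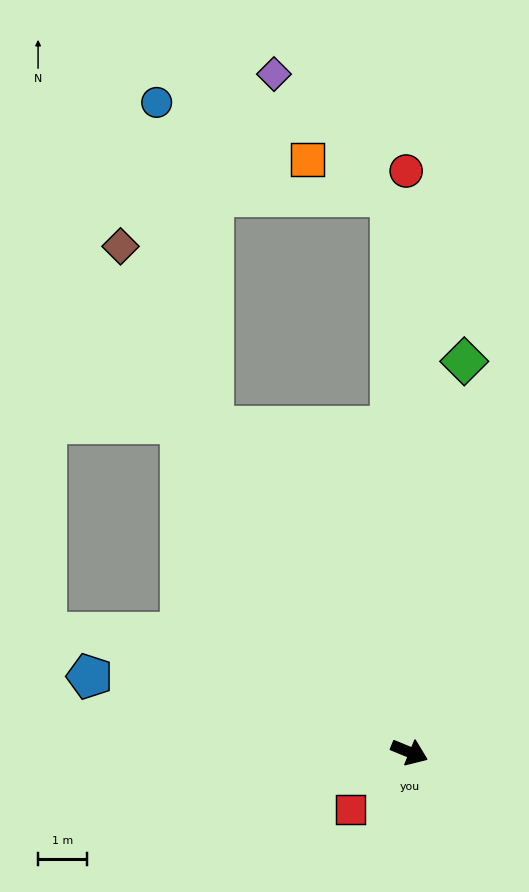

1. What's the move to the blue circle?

blocked — turn left 144°, forward 7.8 m, then turn right 22°, forward 6.8 m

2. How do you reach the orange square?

blocked — turn left 114°, forward 11.4 m, then turn left 65°, forward 1.9 m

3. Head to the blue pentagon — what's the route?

turn right 171°, forward 6.7 m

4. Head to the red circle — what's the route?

turn left 113°, forward 11.9 m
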